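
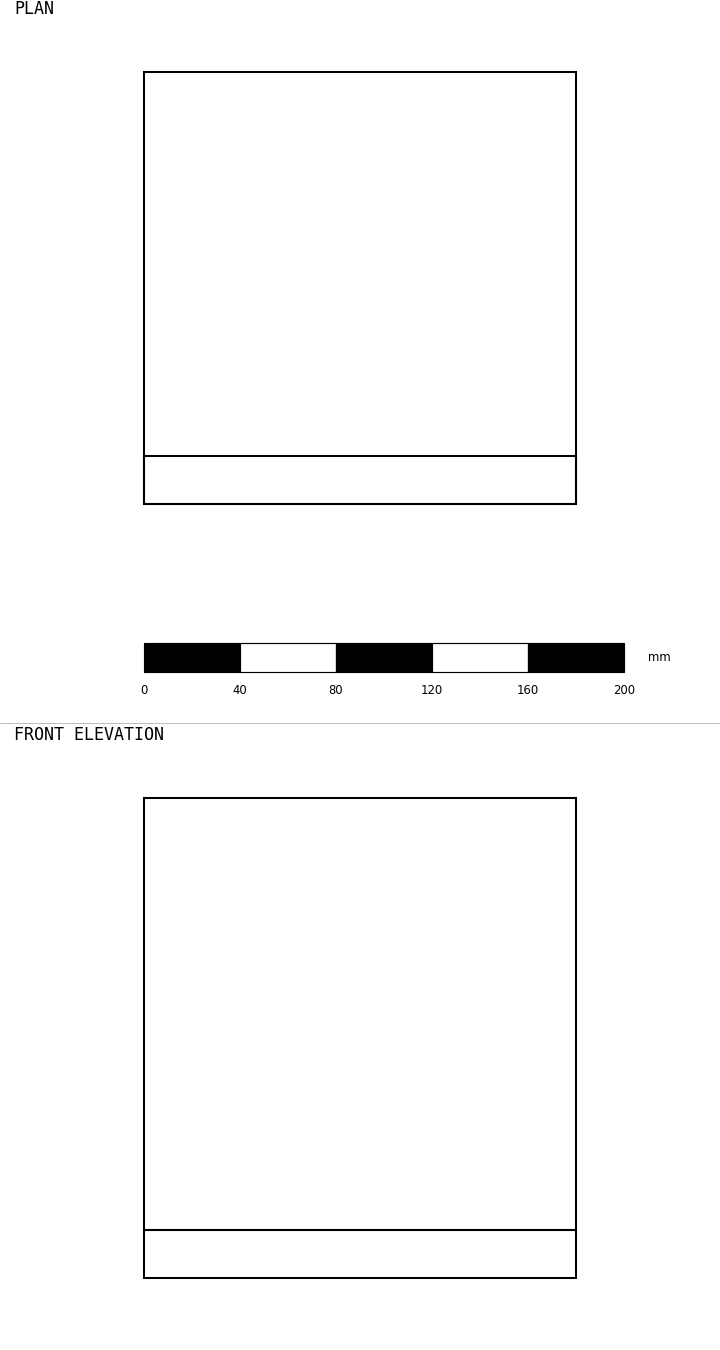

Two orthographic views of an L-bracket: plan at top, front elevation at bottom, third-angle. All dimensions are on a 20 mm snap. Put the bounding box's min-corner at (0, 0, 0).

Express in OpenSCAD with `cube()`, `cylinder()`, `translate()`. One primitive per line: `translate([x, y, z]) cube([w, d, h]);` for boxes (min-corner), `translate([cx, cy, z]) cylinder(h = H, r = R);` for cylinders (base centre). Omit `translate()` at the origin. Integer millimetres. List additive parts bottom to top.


cube([180, 180, 20]);
translate([0, 0, 20]) cube([180, 20, 180]);


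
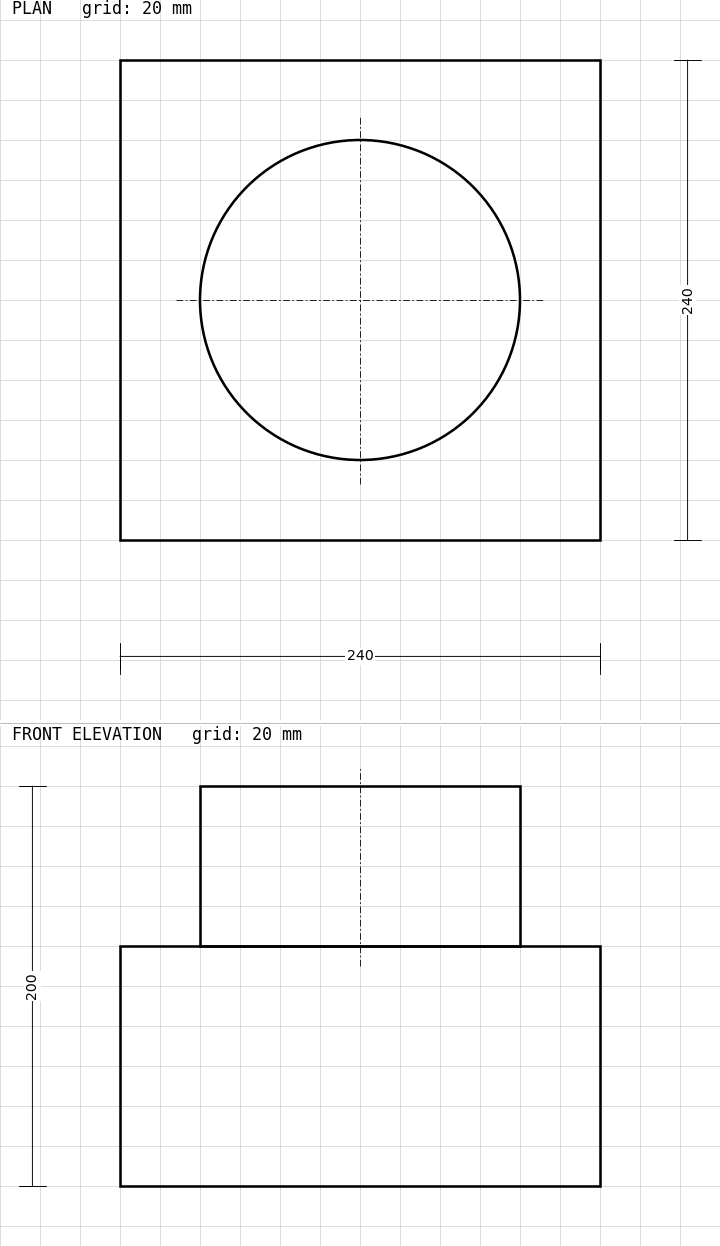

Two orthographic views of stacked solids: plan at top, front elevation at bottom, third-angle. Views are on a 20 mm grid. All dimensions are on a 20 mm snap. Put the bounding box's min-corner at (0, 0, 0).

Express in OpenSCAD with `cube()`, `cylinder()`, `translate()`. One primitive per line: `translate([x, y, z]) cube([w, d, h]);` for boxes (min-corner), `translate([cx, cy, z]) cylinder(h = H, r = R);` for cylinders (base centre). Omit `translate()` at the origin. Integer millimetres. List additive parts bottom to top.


cube([240, 240, 120]);
translate([120, 120, 120]) cylinder(h = 80, r = 80);


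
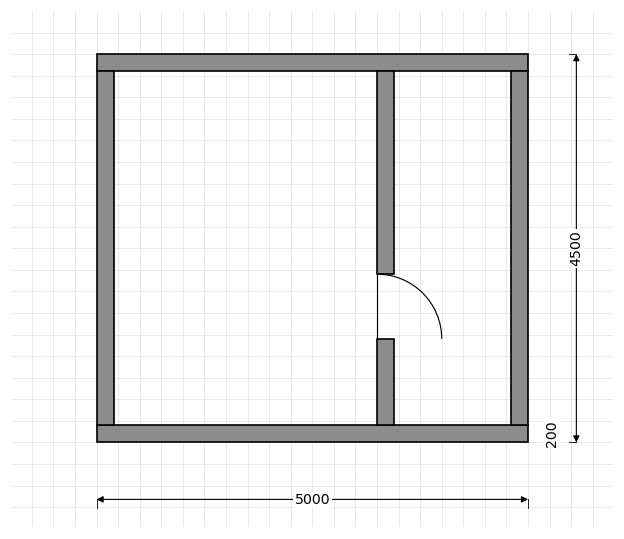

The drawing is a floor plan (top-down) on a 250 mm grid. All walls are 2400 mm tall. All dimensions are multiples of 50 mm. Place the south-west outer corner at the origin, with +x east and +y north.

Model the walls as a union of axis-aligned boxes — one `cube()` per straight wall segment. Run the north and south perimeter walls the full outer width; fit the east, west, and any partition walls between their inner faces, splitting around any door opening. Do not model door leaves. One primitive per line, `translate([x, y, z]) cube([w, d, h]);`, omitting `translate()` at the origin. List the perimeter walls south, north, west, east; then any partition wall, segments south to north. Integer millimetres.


cube([5000, 200, 2400]);
translate([0, 4300, 0]) cube([5000, 200, 2400]);
translate([0, 200, 0]) cube([200, 4100, 2400]);
translate([4800, 200, 0]) cube([200, 4100, 2400]);
translate([3250, 200, 0]) cube([200, 1000, 2400]);
translate([3250, 1950, 0]) cube([200, 2350, 2400]);


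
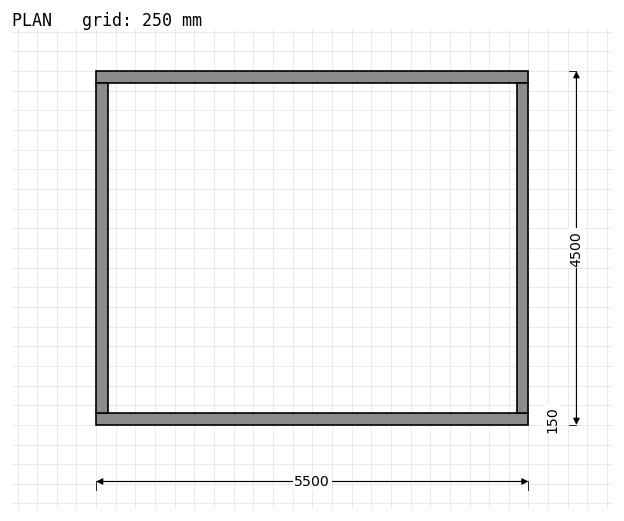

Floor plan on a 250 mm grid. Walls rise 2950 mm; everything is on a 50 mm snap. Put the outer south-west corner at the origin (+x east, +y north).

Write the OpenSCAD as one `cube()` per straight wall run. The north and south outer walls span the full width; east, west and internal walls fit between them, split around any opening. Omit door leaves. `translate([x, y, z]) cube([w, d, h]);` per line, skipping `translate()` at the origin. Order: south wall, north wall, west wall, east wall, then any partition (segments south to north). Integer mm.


cube([5500, 150, 2950]);
translate([0, 4350, 0]) cube([5500, 150, 2950]);
translate([0, 150, 0]) cube([150, 4200, 2950]);
translate([5350, 150, 0]) cube([150, 4200, 2950]);


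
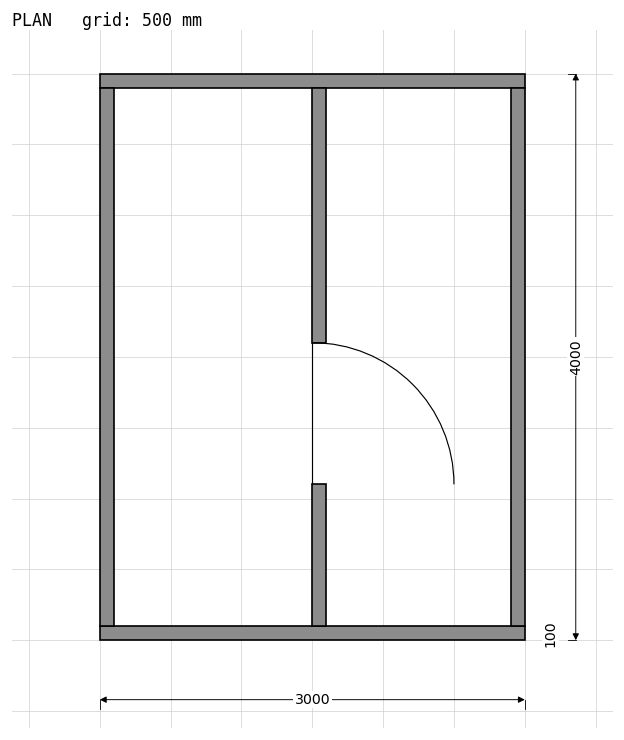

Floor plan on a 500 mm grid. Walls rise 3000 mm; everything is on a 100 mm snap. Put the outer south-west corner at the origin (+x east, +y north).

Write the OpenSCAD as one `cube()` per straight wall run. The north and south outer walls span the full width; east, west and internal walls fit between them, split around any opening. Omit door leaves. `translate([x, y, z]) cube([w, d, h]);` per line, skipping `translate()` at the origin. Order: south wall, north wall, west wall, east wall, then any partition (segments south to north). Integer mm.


cube([3000, 100, 3000]);
translate([0, 3900, 0]) cube([3000, 100, 3000]);
translate([0, 100, 0]) cube([100, 3800, 3000]);
translate([2900, 100, 0]) cube([100, 3800, 3000]);
translate([1500, 100, 0]) cube([100, 1000, 3000]);
translate([1500, 2100, 0]) cube([100, 1800, 3000]);


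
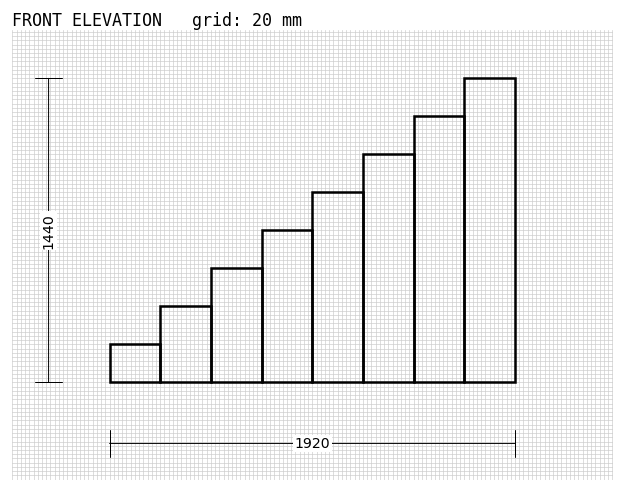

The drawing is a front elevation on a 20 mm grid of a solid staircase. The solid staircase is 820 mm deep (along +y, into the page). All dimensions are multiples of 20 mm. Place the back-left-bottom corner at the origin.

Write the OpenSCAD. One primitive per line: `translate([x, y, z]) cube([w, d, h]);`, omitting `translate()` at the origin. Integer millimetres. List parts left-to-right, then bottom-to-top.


cube([240, 820, 180]);
translate([240, 0, 0]) cube([240, 820, 360]);
translate([480, 0, 0]) cube([240, 820, 540]);
translate([720, 0, 0]) cube([240, 820, 720]);
translate([960, 0, 0]) cube([240, 820, 900]);
translate([1200, 0, 0]) cube([240, 820, 1080]);
translate([1440, 0, 0]) cube([240, 820, 1260]);
translate([1680, 0, 0]) cube([240, 820, 1440]);


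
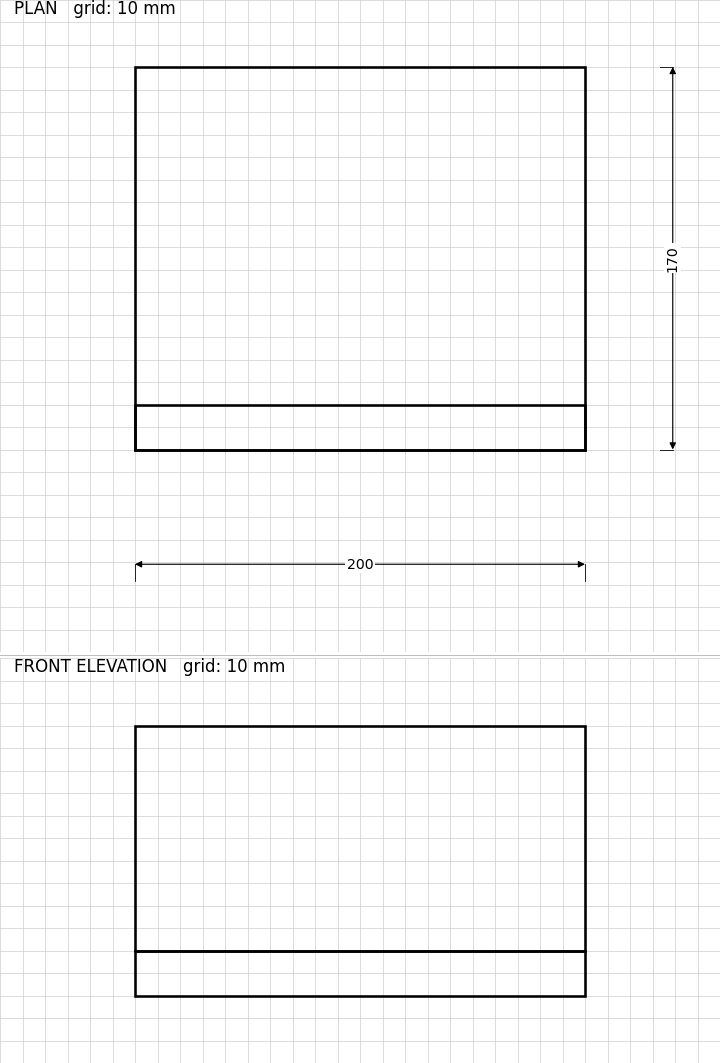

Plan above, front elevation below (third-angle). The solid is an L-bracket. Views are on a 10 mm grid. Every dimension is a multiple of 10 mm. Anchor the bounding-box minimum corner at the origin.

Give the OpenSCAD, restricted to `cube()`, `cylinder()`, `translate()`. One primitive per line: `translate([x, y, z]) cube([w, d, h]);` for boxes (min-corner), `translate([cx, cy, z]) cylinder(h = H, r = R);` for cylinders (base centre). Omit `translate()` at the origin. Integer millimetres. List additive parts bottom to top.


cube([200, 170, 20]);
translate([0, 0, 20]) cube([200, 20, 100]);


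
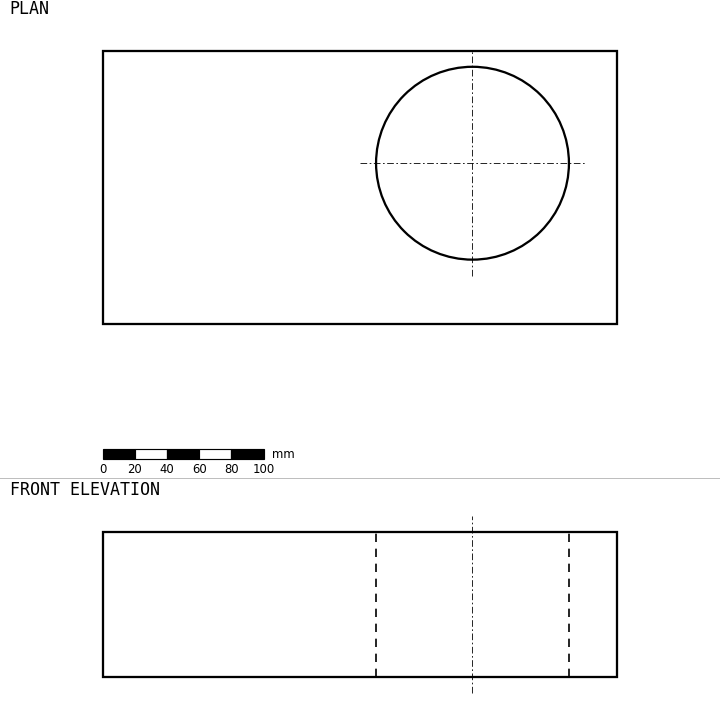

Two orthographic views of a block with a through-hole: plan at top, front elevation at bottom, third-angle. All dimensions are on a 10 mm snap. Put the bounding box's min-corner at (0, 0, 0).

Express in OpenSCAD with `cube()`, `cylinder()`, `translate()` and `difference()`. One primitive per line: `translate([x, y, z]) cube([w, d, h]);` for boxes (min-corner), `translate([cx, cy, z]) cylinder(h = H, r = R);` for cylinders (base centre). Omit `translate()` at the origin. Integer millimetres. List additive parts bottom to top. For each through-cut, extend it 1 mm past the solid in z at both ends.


difference() {
  cube([320, 170, 90]);
  translate([230, 100, -1]) cylinder(h = 92, r = 60);
}


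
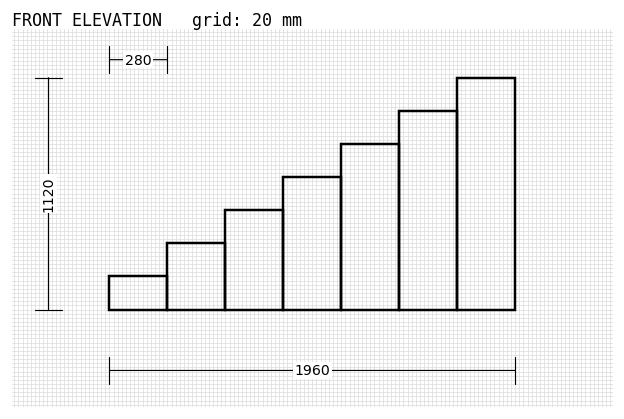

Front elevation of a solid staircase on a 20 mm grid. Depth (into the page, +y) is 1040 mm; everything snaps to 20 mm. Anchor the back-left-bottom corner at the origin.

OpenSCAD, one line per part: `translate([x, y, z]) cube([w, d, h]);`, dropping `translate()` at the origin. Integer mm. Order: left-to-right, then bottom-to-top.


cube([280, 1040, 160]);
translate([280, 0, 0]) cube([280, 1040, 320]);
translate([560, 0, 0]) cube([280, 1040, 480]);
translate([840, 0, 0]) cube([280, 1040, 640]);
translate([1120, 0, 0]) cube([280, 1040, 800]);
translate([1400, 0, 0]) cube([280, 1040, 960]);
translate([1680, 0, 0]) cube([280, 1040, 1120]);


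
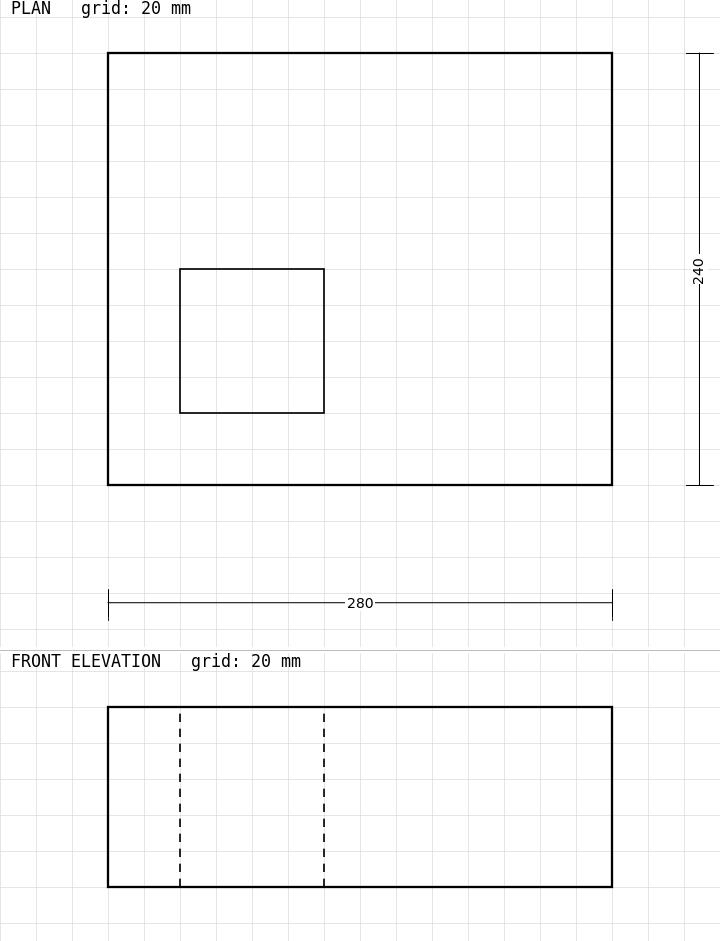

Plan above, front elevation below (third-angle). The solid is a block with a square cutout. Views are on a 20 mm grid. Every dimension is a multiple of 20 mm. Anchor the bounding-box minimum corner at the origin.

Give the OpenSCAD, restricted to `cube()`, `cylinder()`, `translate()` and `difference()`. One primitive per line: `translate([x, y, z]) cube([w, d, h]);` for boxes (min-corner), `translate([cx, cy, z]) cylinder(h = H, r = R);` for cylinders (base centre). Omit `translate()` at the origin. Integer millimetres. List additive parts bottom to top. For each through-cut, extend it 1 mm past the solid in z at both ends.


difference() {
  cube([280, 240, 100]);
  translate([40, 40, -1]) cube([80, 80, 102]);
}


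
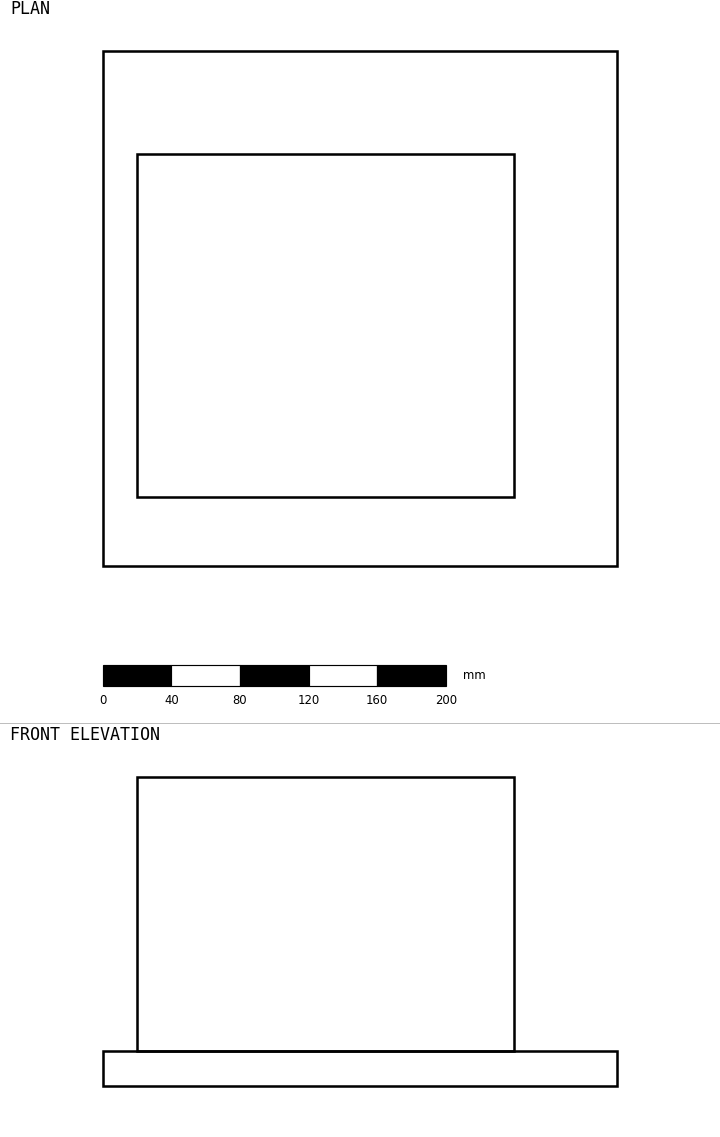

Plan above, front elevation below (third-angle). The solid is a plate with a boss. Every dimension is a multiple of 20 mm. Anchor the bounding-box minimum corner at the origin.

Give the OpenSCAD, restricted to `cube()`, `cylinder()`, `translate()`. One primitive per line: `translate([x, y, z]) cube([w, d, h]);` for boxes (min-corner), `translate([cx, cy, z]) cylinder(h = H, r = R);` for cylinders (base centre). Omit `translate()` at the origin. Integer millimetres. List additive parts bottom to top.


cube([300, 300, 20]);
translate([20, 40, 20]) cube([220, 200, 160]);


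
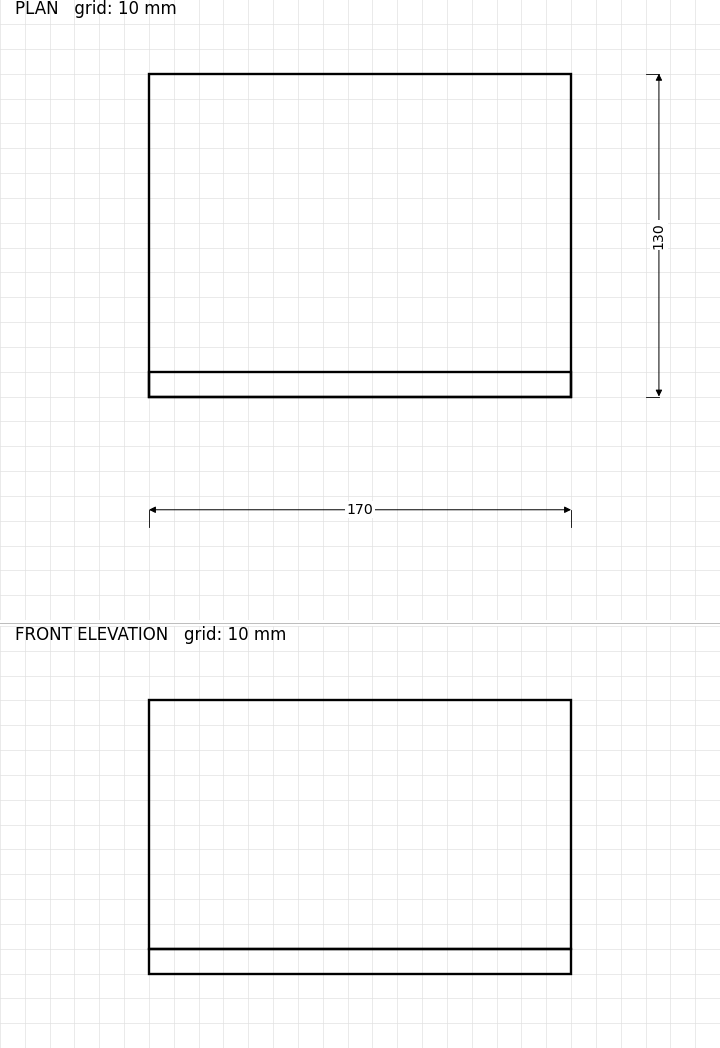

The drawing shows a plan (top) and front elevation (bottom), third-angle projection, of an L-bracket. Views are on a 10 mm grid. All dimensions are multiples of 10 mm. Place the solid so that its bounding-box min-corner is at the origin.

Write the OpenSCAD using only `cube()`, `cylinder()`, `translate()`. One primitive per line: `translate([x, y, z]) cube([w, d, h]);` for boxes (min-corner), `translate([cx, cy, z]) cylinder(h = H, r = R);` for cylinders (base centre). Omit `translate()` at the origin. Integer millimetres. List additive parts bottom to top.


cube([170, 130, 10]);
translate([0, 0, 10]) cube([170, 10, 100]);


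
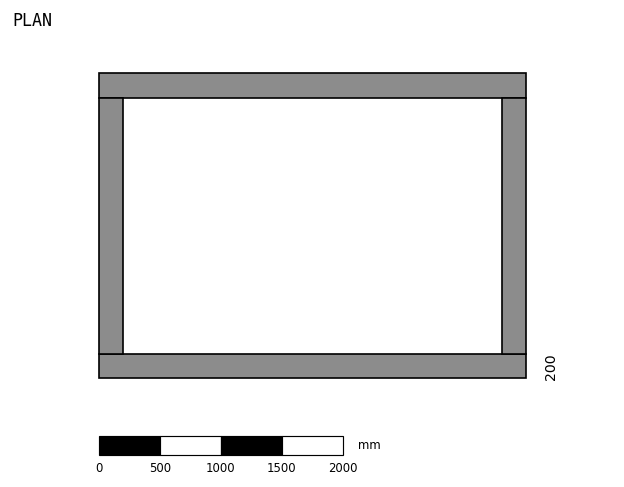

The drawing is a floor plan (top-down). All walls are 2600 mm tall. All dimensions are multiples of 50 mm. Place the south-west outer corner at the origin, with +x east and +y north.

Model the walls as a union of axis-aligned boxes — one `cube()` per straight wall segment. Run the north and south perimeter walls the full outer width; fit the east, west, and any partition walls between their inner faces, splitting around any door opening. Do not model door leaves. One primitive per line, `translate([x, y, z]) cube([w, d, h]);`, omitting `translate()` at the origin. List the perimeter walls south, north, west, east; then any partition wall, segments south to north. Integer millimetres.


cube([3500, 200, 2600]);
translate([0, 2300, 0]) cube([3500, 200, 2600]);
translate([0, 200, 0]) cube([200, 2100, 2600]);
translate([3300, 200, 0]) cube([200, 2100, 2600]);


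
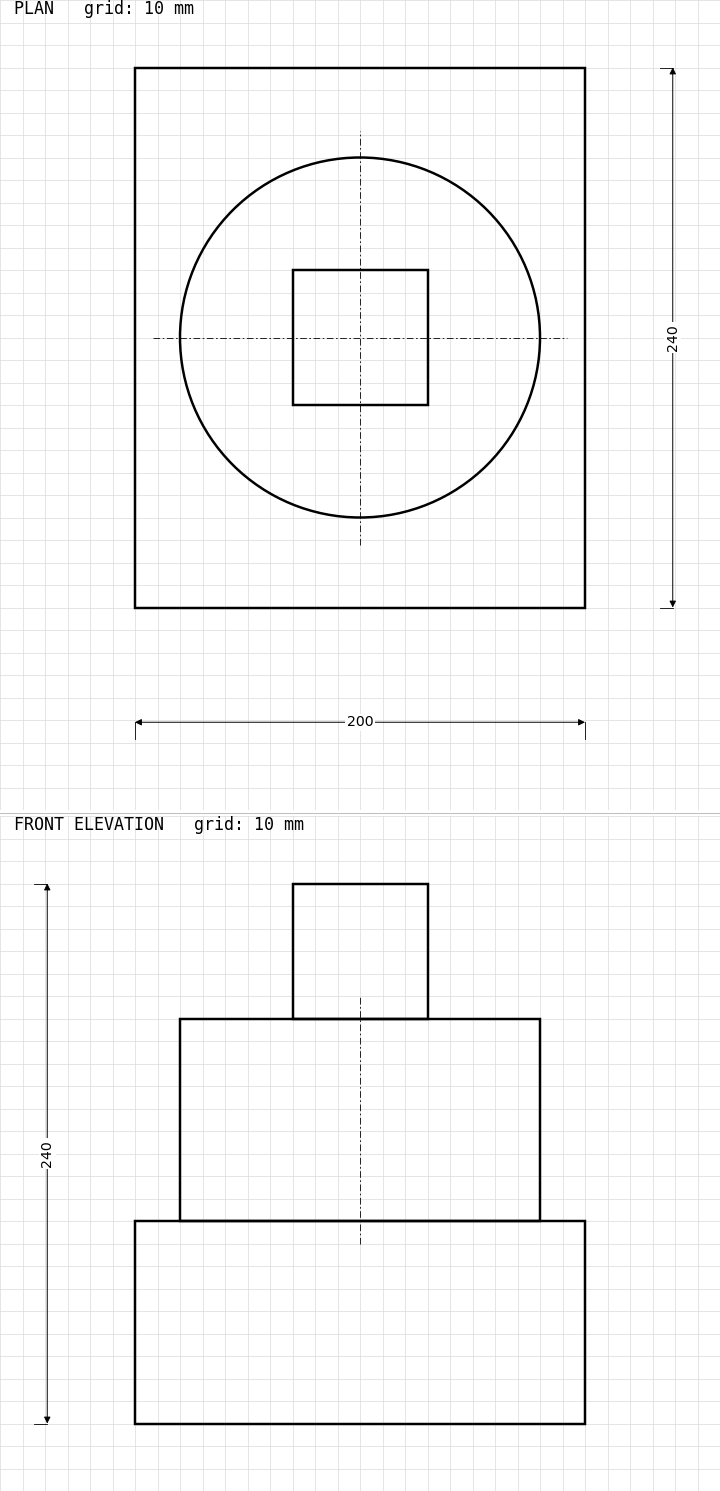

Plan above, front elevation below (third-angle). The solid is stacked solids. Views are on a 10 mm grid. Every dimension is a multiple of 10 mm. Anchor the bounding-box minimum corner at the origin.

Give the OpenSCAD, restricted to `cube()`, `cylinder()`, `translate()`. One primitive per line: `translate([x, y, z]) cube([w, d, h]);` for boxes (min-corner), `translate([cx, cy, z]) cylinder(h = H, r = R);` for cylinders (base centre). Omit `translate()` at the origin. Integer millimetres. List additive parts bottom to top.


cube([200, 240, 90]);
translate([100, 120, 90]) cylinder(h = 90, r = 80);
translate([70, 90, 180]) cube([60, 60, 60]);


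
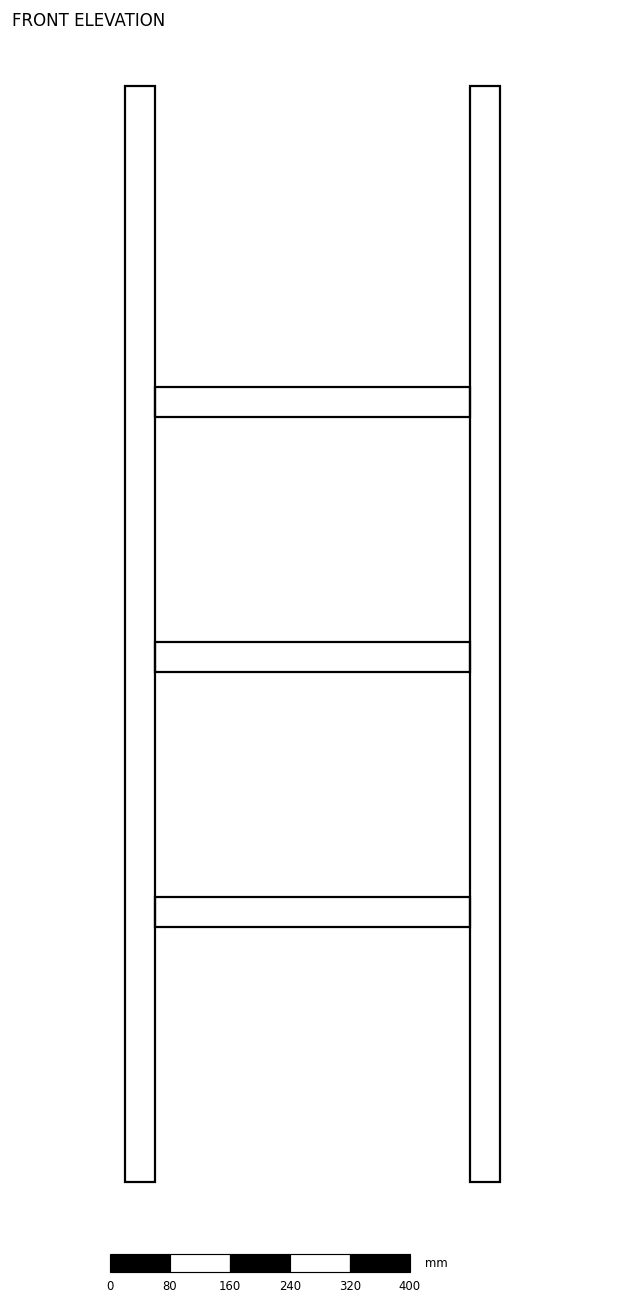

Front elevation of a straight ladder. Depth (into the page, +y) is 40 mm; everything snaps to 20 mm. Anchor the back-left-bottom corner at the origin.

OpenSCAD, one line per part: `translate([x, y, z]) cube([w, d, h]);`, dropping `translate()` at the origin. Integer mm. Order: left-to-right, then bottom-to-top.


cube([40, 40, 1460]);
translate([40, 0, 340]) cube([420, 40, 40]);
translate([40, 0, 680]) cube([420, 40, 40]);
translate([40, 0, 1020]) cube([420, 40, 40]);
translate([460, 0, 0]) cube([40, 40, 1460]);


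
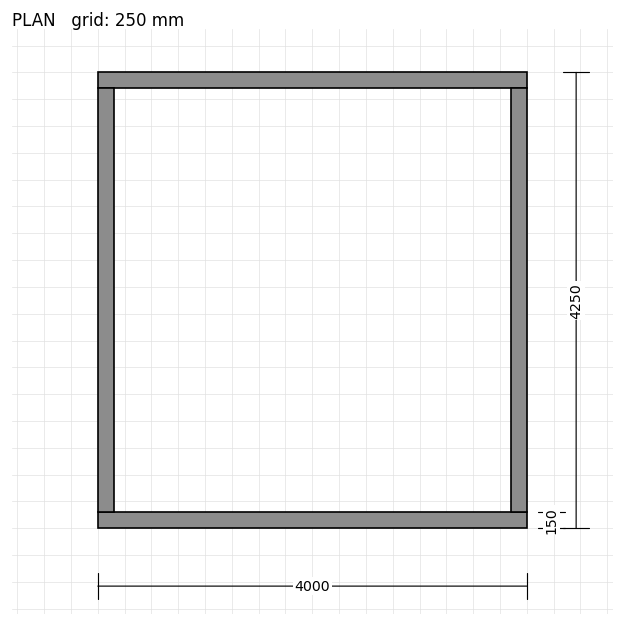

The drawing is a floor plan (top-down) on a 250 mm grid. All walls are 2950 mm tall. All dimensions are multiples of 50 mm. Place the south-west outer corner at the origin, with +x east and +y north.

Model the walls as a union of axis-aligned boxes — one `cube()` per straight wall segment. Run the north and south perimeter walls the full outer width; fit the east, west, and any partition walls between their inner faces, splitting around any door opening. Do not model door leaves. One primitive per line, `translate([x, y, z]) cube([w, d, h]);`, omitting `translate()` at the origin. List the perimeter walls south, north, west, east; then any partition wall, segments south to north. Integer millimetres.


cube([4000, 150, 2950]);
translate([0, 4100, 0]) cube([4000, 150, 2950]);
translate([0, 150, 0]) cube([150, 3950, 2950]);
translate([3850, 150, 0]) cube([150, 3950, 2950]);


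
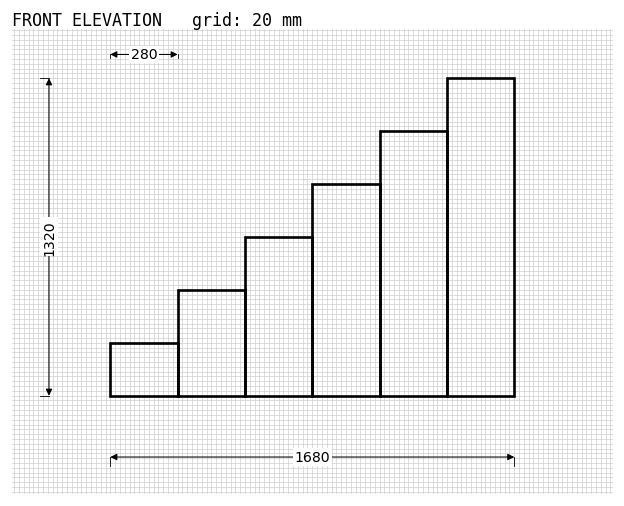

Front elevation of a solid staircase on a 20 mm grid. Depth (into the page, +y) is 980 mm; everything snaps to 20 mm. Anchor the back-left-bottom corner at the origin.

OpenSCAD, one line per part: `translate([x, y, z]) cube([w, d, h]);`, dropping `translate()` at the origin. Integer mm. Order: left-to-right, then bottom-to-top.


cube([280, 980, 220]);
translate([280, 0, 0]) cube([280, 980, 440]);
translate([560, 0, 0]) cube([280, 980, 660]);
translate([840, 0, 0]) cube([280, 980, 880]);
translate([1120, 0, 0]) cube([280, 980, 1100]);
translate([1400, 0, 0]) cube([280, 980, 1320]);


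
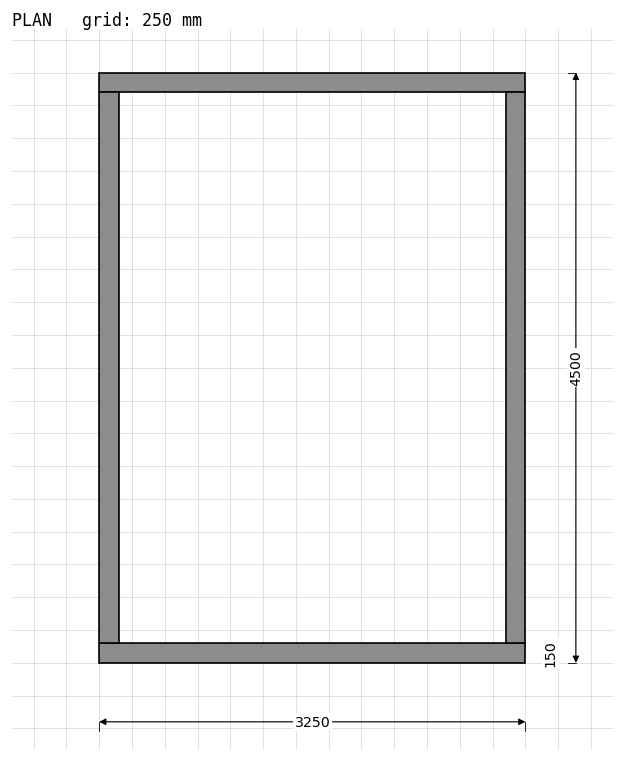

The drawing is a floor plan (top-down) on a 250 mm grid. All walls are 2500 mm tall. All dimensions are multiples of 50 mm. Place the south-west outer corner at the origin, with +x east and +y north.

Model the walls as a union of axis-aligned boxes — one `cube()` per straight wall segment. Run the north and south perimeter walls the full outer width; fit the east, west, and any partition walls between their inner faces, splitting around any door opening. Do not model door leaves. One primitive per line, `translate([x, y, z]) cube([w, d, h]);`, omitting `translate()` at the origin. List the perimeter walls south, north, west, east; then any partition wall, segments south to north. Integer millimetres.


cube([3250, 150, 2500]);
translate([0, 4350, 0]) cube([3250, 150, 2500]);
translate([0, 150, 0]) cube([150, 4200, 2500]);
translate([3100, 150, 0]) cube([150, 4200, 2500]);


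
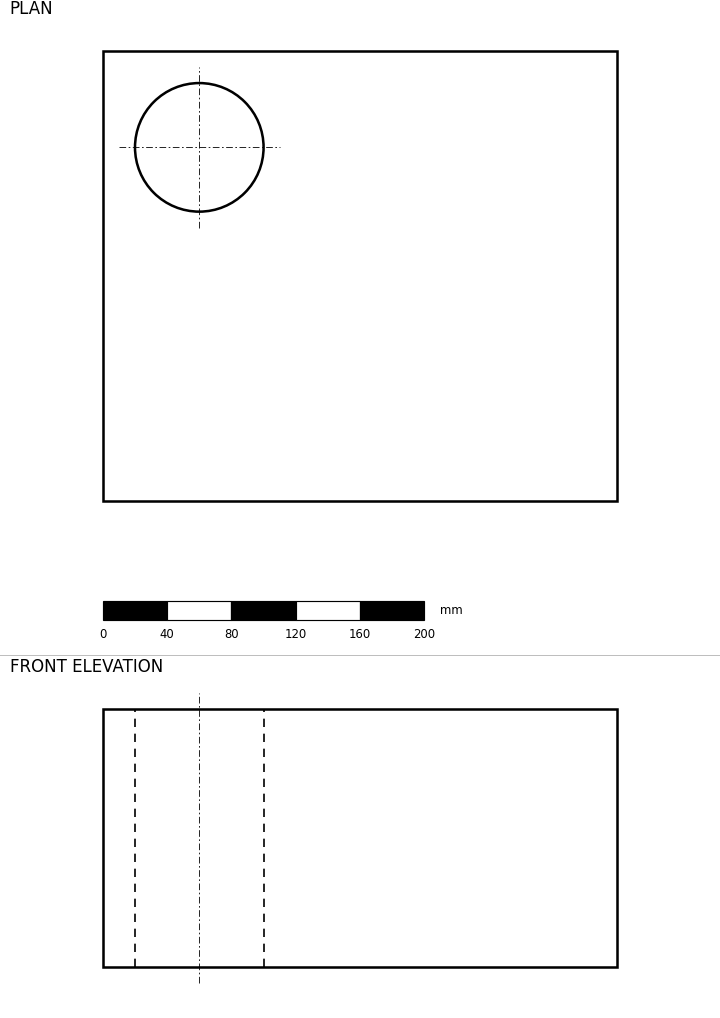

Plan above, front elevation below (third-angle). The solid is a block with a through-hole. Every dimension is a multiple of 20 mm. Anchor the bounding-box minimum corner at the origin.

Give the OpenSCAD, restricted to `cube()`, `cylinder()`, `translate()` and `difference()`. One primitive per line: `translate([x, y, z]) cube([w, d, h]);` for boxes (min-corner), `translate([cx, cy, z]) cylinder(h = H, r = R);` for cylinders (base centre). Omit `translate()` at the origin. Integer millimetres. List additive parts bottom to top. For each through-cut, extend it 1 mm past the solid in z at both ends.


difference() {
  cube([320, 280, 160]);
  translate([60, 220, -1]) cylinder(h = 162, r = 40);
}


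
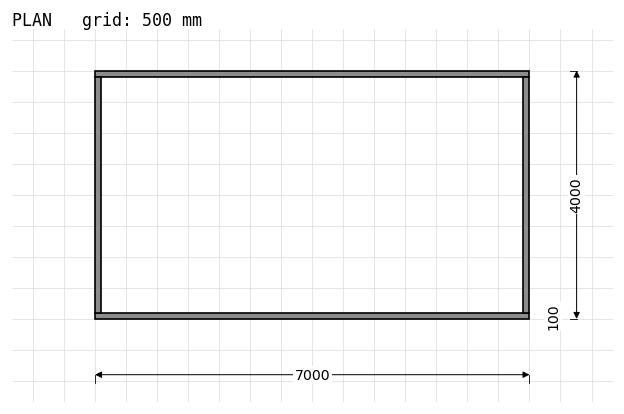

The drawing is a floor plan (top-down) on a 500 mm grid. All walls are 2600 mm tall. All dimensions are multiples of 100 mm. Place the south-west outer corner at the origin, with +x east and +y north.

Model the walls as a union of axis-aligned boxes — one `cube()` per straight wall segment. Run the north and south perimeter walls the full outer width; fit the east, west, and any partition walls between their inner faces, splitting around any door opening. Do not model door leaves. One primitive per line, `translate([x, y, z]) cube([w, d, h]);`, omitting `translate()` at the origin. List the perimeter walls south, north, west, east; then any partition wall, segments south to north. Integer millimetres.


cube([7000, 100, 2600]);
translate([0, 3900, 0]) cube([7000, 100, 2600]);
translate([0, 100, 0]) cube([100, 3800, 2600]);
translate([6900, 100, 0]) cube([100, 3800, 2600]);


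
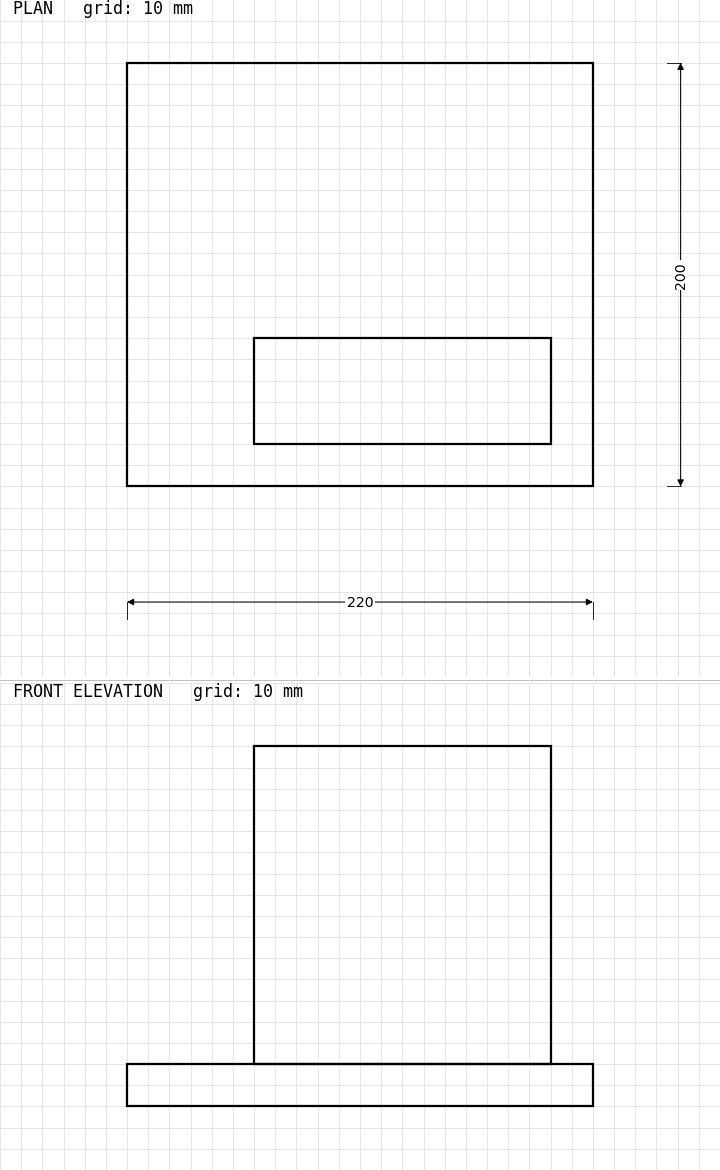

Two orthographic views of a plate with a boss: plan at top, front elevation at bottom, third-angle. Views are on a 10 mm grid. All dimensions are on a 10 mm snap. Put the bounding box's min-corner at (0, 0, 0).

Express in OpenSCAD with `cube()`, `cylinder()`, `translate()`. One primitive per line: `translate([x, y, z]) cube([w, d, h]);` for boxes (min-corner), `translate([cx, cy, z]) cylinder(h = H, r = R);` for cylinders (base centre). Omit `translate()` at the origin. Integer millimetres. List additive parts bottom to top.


cube([220, 200, 20]);
translate([60, 20, 20]) cube([140, 50, 150]);


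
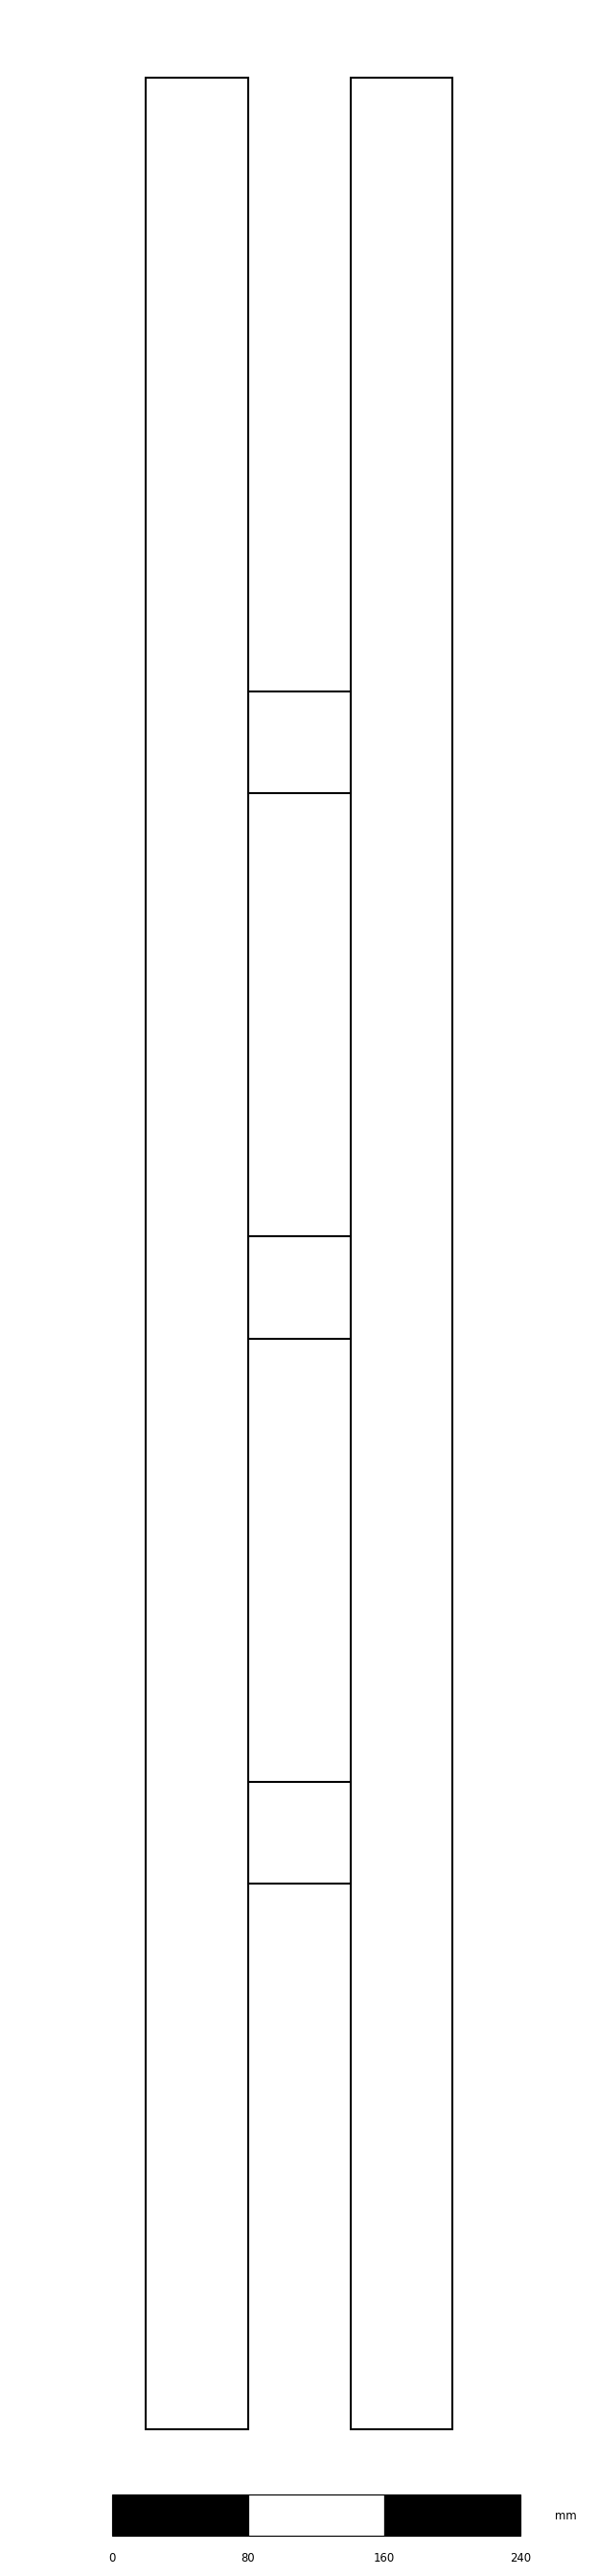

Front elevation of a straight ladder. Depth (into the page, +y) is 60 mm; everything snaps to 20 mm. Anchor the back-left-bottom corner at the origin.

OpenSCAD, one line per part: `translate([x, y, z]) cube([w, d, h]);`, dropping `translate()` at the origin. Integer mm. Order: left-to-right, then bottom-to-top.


cube([60, 60, 1380]);
translate([60, 0, 320]) cube([60, 60, 60]);
translate([60, 0, 640]) cube([60, 60, 60]);
translate([60, 0, 960]) cube([60, 60, 60]);
translate([120, 0, 0]) cube([60, 60, 1380]);


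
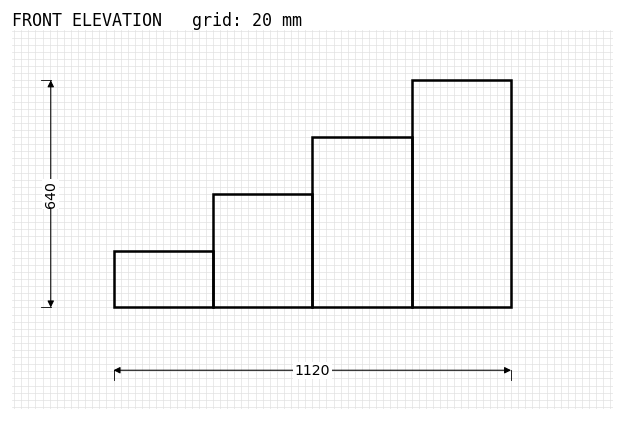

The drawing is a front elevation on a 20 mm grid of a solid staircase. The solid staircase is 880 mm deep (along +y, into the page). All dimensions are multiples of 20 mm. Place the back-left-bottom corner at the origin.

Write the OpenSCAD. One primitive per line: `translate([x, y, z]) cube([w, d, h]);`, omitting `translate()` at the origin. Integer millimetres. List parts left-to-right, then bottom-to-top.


cube([280, 880, 160]);
translate([280, 0, 0]) cube([280, 880, 320]);
translate([560, 0, 0]) cube([280, 880, 480]);
translate([840, 0, 0]) cube([280, 880, 640]);


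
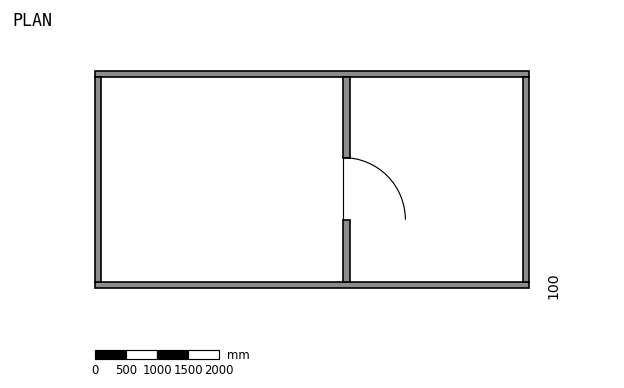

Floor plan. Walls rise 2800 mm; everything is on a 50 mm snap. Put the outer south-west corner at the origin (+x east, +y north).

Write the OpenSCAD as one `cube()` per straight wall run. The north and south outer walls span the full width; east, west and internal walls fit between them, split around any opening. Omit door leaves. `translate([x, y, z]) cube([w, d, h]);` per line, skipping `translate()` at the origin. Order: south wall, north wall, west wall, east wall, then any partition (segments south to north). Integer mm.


cube([7000, 100, 2800]);
translate([0, 3400, 0]) cube([7000, 100, 2800]);
translate([0, 100, 0]) cube([100, 3300, 2800]);
translate([6900, 100, 0]) cube([100, 3300, 2800]);
translate([4000, 100, 0]) cube([100, 1000, 2800]);
translate([4000, 2100, 0]) cube([100, 1300, 2800]);


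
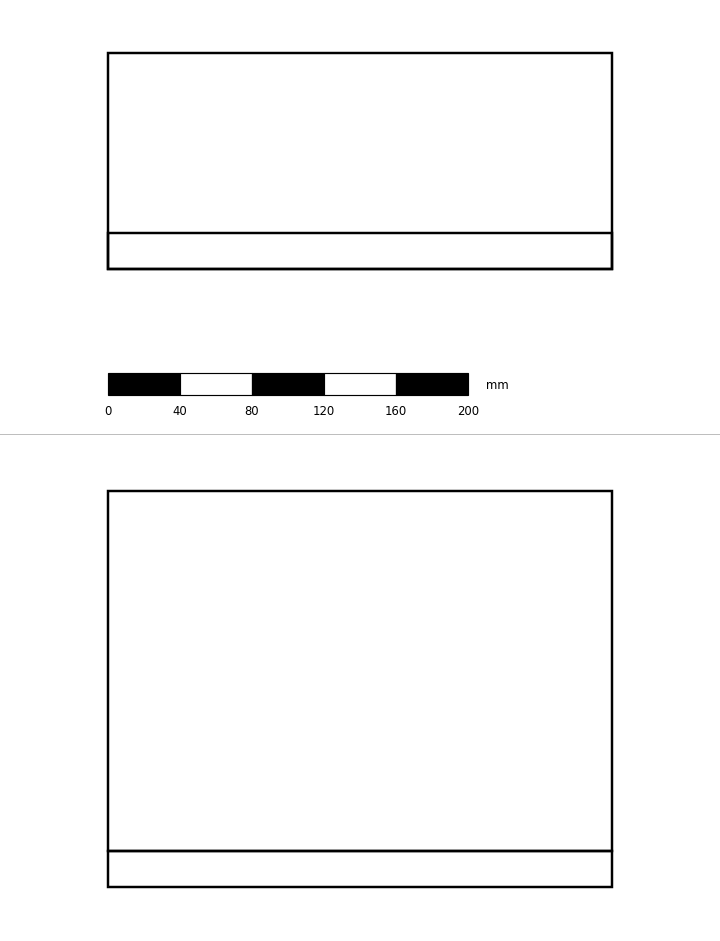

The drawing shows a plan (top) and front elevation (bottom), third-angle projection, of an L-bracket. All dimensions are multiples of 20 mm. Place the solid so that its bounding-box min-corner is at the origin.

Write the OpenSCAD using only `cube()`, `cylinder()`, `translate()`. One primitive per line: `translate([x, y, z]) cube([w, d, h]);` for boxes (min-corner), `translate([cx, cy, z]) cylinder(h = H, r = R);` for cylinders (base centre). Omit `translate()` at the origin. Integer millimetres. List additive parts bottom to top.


cube([280, 120, 20]);
translate([0, 0, 20]) cube([280, 20, 200]);


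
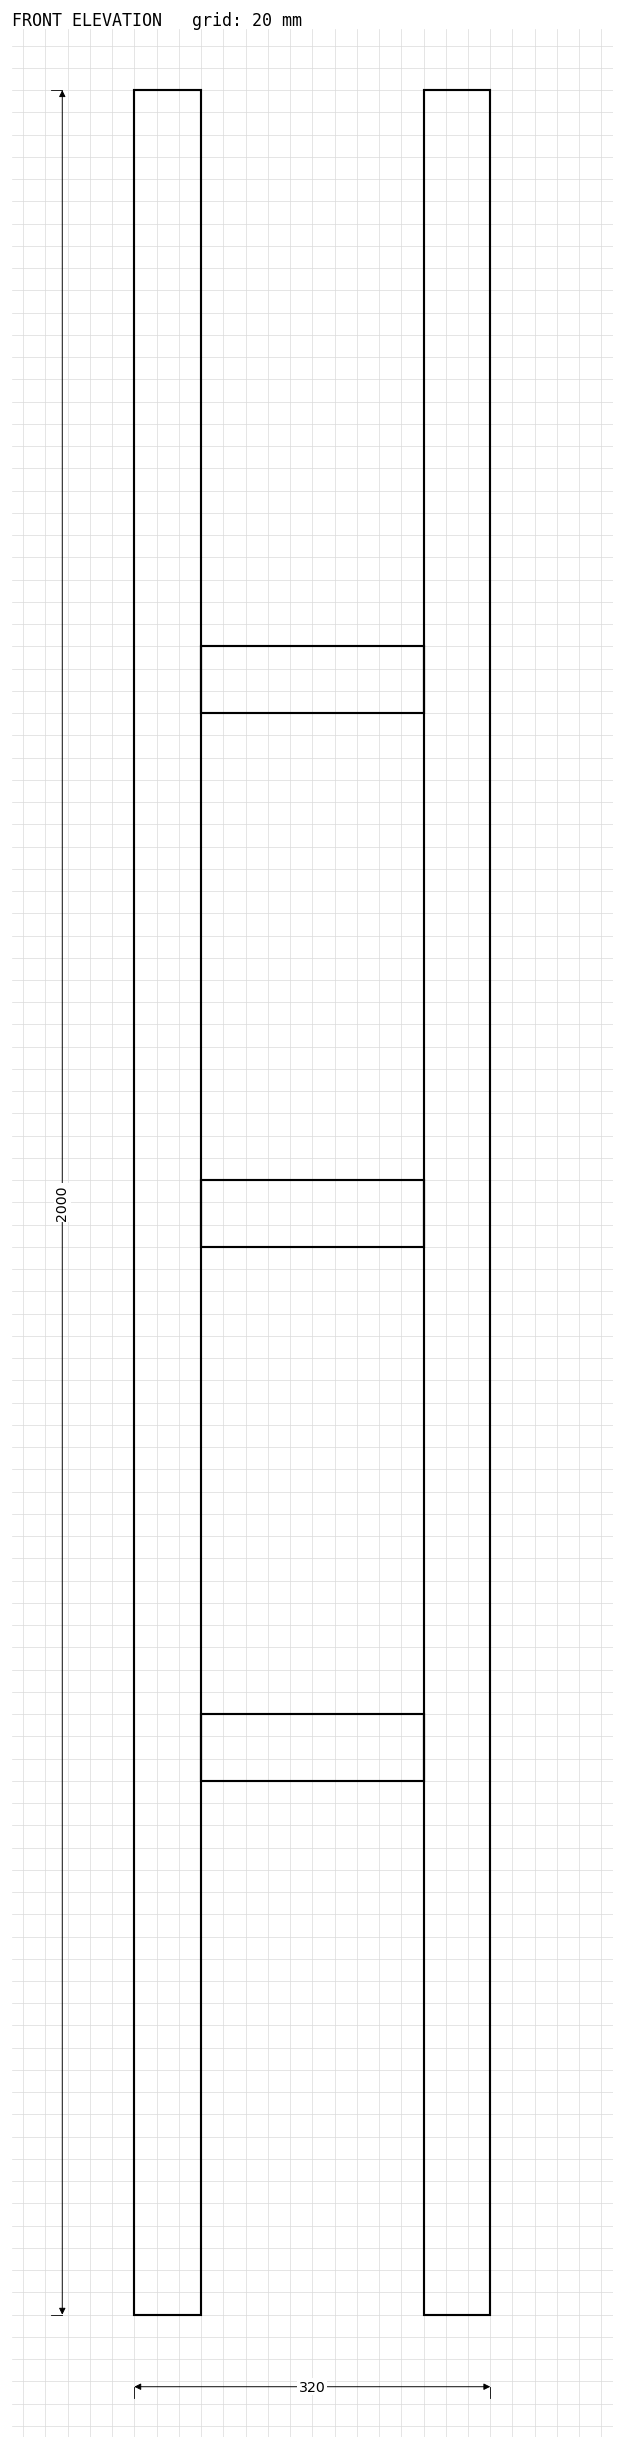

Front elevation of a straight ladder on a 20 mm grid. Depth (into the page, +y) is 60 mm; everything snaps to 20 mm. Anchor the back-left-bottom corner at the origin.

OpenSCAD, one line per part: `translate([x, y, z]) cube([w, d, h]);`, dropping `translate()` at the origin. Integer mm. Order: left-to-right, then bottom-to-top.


cube([60, 60, 2000]);
translate([60, 0, 480]) cube([200, 60, 60]);
translate([60, 0, 960]) cube([200, 60, 60]);
translate([60, 0, 1440]) cube([200, 60, 60]);
translate([260, 0, 0]) cube([60, 60, 2000]);


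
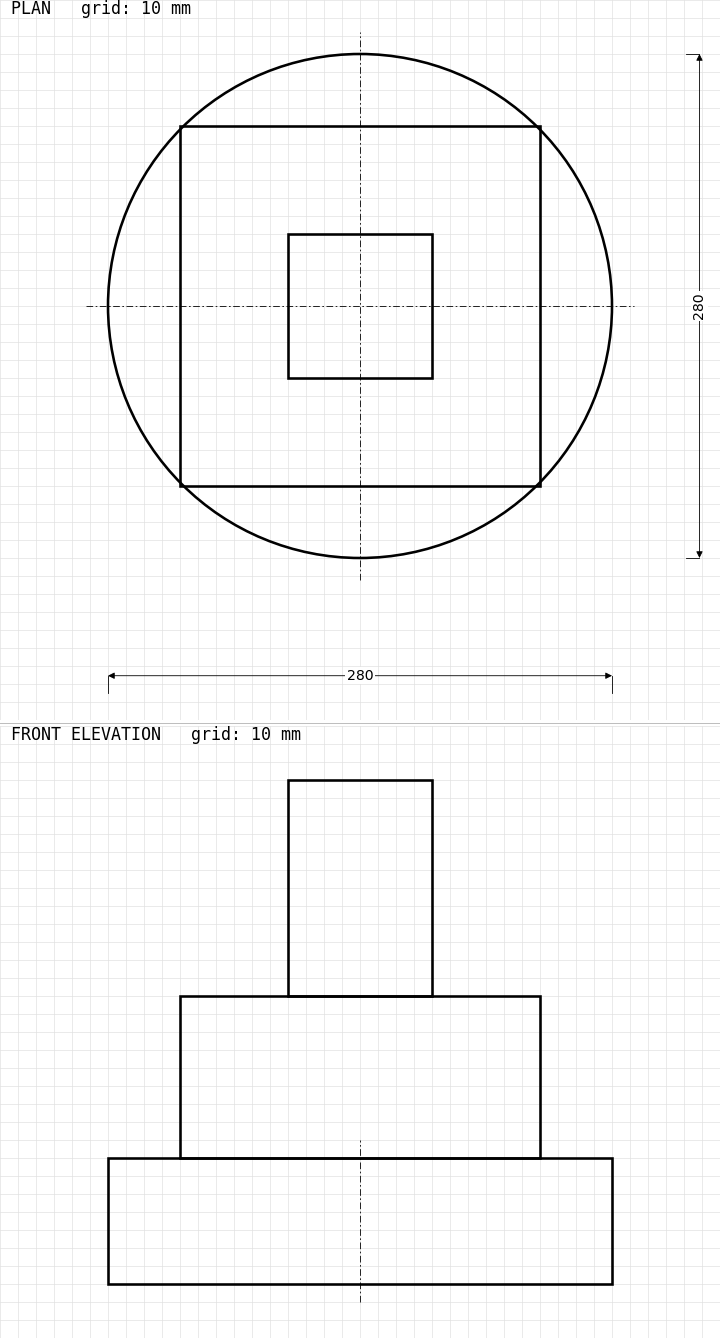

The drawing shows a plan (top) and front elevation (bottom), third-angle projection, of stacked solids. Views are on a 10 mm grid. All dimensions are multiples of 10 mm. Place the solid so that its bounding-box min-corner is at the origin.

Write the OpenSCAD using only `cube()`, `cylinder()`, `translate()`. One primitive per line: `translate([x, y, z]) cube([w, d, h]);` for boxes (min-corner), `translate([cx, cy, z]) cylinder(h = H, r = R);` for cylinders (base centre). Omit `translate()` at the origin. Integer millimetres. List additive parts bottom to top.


translate([140, 140, 0]) cylinder(h = 70, r = 140);
translate([40, 40, 70]) cube([200, 200, 90]);
translate([100, 100, 160]) cube([80, 80, 120]);


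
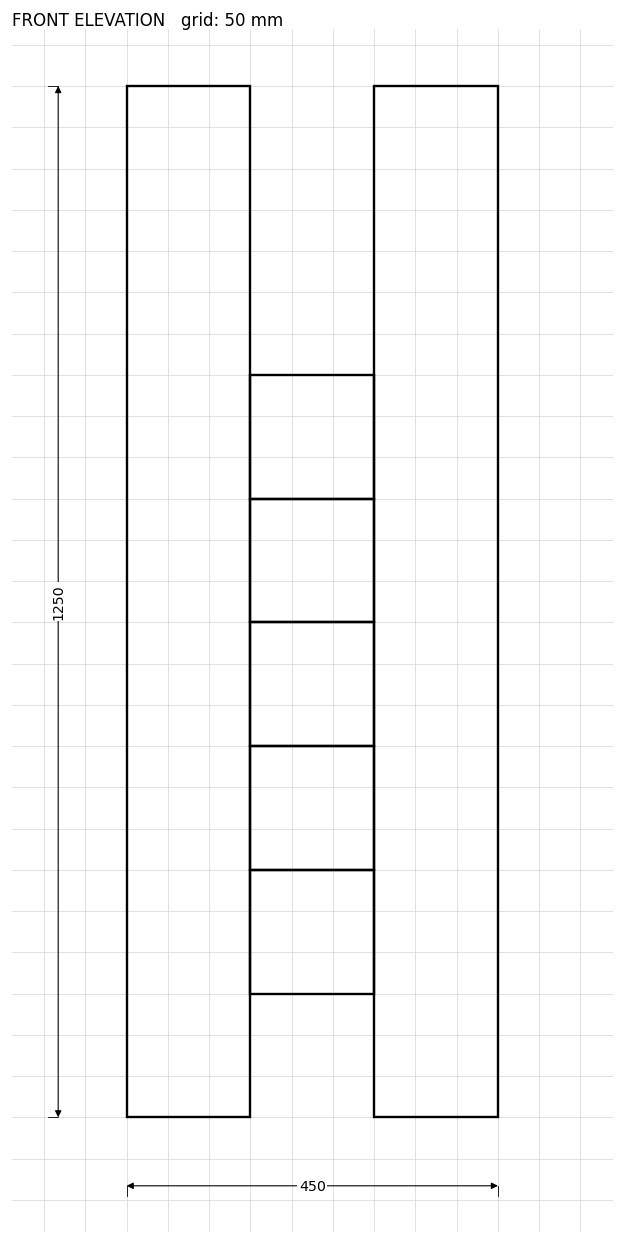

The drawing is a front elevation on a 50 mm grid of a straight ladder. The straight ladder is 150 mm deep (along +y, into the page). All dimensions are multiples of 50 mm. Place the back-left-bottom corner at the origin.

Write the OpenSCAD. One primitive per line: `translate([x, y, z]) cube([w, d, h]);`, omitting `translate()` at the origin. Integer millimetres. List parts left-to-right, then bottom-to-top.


cube([150, 150, 1250]);
translate([150, 0, 150]) cube([150, 150, 150]);
translate([150, 0, 300]) cube([150, 150, 150]);
translate([150, 0, 450]) cube([150, 150, 150]);
translate([150, 0, 600]) cube([150, 150, 150]);
translate([150, 0, 750]) cube([150, 150, 150]);
translate([300, 0, 0]) cube([150, 150, 1250]);


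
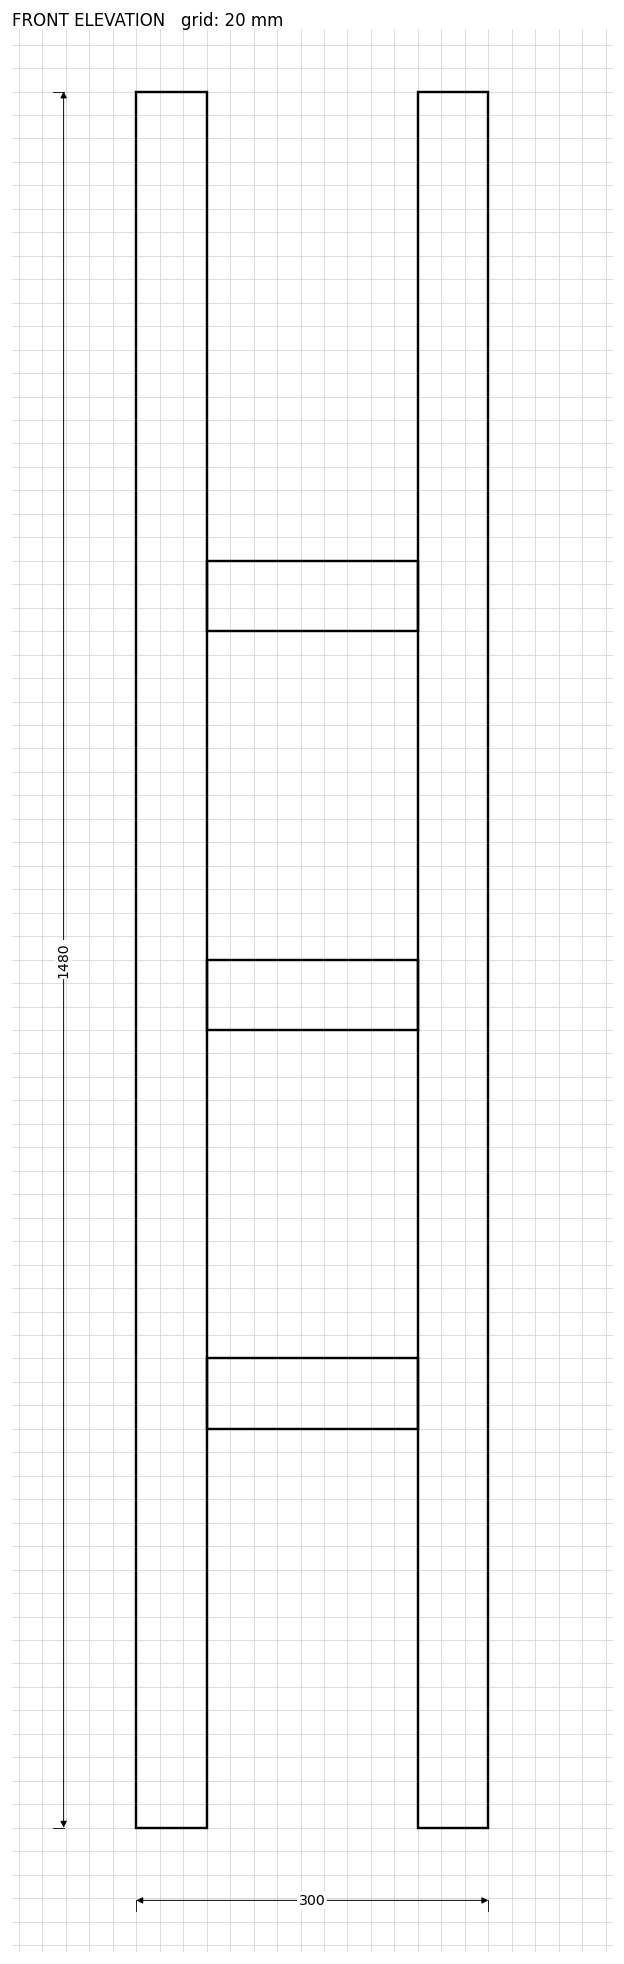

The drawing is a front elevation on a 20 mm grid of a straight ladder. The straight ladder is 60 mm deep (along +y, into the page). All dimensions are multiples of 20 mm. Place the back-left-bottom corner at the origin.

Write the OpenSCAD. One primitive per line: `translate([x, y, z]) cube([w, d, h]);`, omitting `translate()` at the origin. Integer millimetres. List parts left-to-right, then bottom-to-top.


cube([60, 60, 1480]);
translate([60, 0, 340]) cube([180, 60, 60]);
translate([60, 0, 680]) cube([180, 60, 60]);
translate([60, 0, 1020]) cube([180, 60, 60]);
translate([240, 0, 0]) cube([60, 60, 1480]);


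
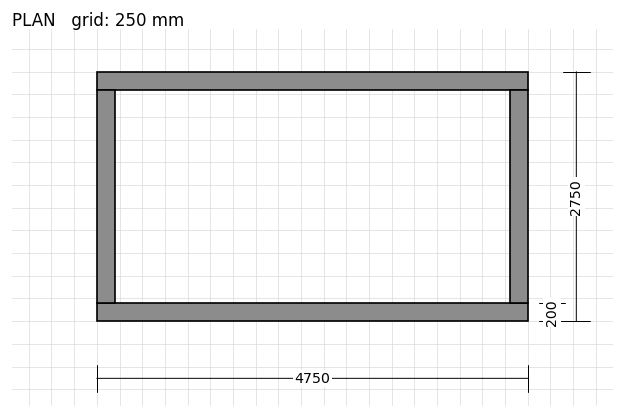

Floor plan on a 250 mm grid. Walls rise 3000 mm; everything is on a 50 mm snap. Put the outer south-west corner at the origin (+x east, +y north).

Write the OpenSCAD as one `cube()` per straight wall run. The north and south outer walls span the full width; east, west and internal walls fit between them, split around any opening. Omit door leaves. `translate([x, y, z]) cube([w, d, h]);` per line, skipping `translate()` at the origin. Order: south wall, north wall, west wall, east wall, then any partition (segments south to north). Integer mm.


cube([4750, 200, 3000]);
translate([0, 2550, 0]) cube([4750, 200, 3000]);
translate([0, 200, 0]) cube([200, 2350, 3000]);
translate([4550, 200, 0]) cube([200, 2350, 3000]);


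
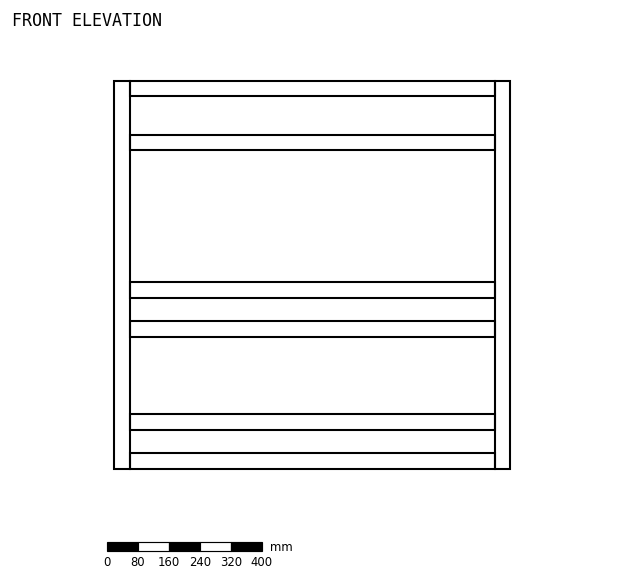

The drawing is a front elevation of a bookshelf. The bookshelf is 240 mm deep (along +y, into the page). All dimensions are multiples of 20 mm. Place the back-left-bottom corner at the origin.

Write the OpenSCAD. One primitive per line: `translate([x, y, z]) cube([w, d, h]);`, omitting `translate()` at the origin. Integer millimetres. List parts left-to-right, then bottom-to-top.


cube([40, 240, 1000]);
translate([40, 0, 0]) cube([940, 240, 40]);
translate([40, 0, 100]) cube([940, 240, 40]);
translate([40, 0, 340]) cube([940, 240, 40]);
translate([40, 0, 440]) cube([940, 240, 40]);
translate([40, 0, 820]) cube([940, 240, 40]);
translate([40, 0, 960]) cube([940, 240, 40]);
translate([980, 0, 0]) cube([40, 240, 1000]);


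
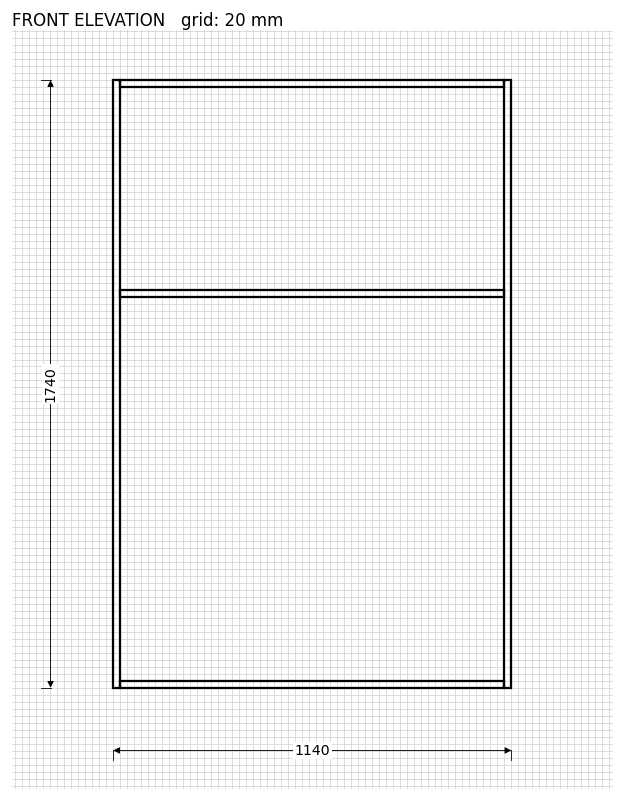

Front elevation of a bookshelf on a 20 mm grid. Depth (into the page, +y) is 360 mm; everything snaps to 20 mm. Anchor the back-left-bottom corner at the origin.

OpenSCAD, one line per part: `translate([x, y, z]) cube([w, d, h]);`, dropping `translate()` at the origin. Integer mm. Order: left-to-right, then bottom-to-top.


cube([20, 360, 1740]);
translate([20, 0, 0]) cube([1100, 360, 20]);
translate([20, 0, 1120]) cube([1100, 360, 20]);
translate([20, 0, 1720]) cube([1100, 360, 20]);
translate([1120, 0, 0]) cube([20, 360, 1740]);


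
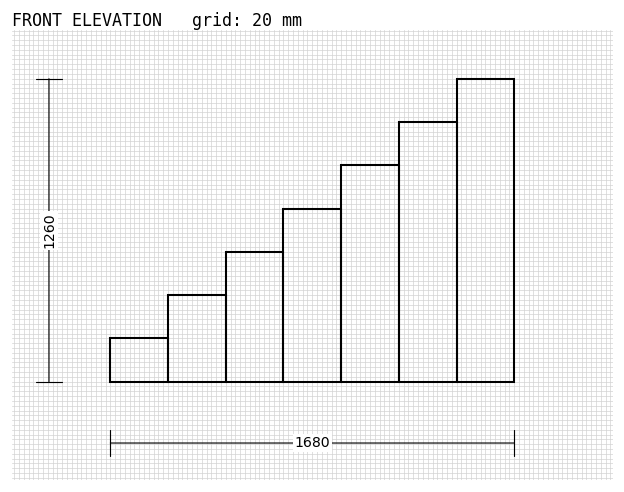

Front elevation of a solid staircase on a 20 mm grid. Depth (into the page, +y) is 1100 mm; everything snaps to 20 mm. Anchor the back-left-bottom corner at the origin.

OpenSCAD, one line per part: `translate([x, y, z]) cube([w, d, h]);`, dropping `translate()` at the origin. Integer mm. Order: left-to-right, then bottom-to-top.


cube([240, 1100, 180]);
translate([240, 0, 0]) cube([240, 1100, 360]);
translate([480, 0, 0]) cube([240, 1100, 540]);
translate([720, 0, 0]) cube([240, 1100, 720]);
translate([960, 0, 0]) cube([240, 1100, 900]);
translate([1200, 0, 0]) cube([240, 1100, 1080]);
translate([1440, 0, 0]) cube([240, 1100, 1260]);


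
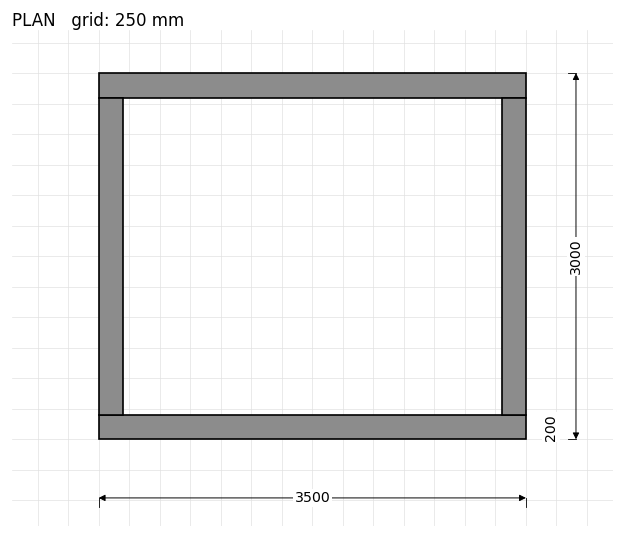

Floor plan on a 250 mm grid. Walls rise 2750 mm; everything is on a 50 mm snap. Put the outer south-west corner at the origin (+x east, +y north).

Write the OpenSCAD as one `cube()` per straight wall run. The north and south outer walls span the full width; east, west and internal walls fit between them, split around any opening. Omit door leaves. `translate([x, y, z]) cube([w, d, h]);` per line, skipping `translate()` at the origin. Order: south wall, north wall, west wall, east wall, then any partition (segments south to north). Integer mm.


cube([3500, 200, 2750]);
translate([0, 2800, 0]) cube([3500, 200, 2750]);
translate([0, 200, 0]) cube([200, 2600, 2750]);
translate([3300, 200, 0]) cube([200, 2600, 2750]);


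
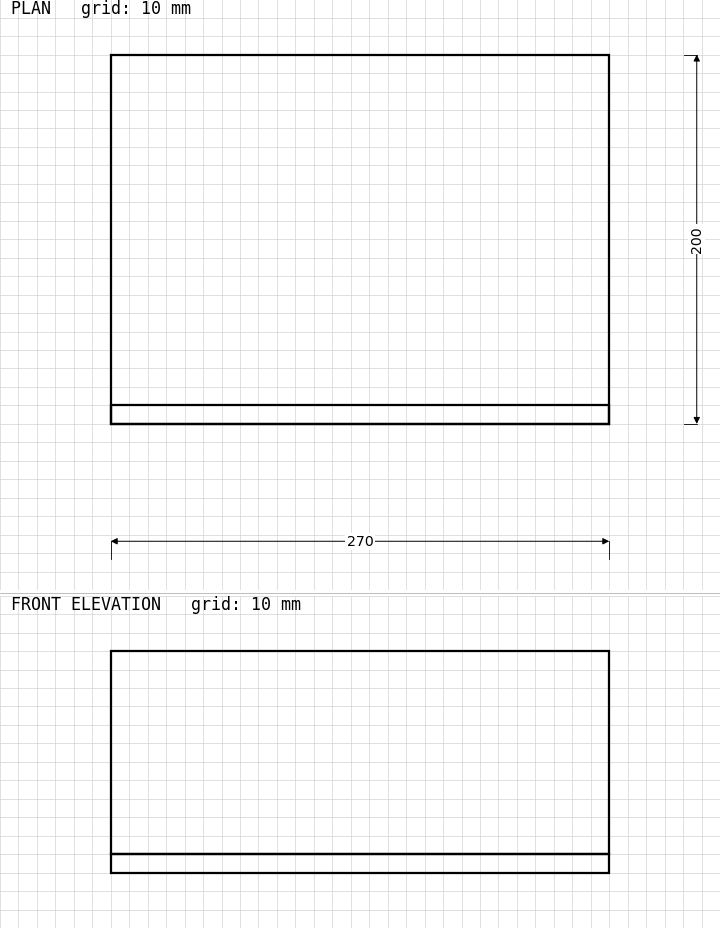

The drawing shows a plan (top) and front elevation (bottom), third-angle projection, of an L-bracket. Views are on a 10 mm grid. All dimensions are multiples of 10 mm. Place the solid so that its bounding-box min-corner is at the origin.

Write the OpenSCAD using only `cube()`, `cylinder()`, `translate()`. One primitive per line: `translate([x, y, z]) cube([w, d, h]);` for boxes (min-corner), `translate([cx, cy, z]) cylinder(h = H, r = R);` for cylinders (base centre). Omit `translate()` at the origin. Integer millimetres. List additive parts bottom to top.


cube([270, 200, 10]);
translate([0, 0, 10]) cube([270, 10, 110]);


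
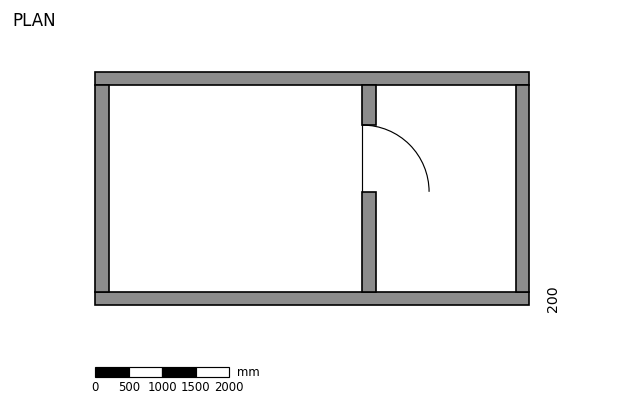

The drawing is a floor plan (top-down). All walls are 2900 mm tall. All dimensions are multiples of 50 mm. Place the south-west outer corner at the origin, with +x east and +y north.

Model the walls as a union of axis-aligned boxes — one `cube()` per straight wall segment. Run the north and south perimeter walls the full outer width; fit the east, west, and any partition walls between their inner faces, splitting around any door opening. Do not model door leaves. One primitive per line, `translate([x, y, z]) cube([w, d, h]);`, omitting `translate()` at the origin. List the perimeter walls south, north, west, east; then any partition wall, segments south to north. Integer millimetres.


cube([6500, 200, 2900]);
translate([0, 3300, 0]) cube([6500, 200, 2900]);
translate([0, 200, 0]) cube([200, 3100, 2900]);
translate([6300, 200, 0]) cube([200, 3100, 2900]);
translate([4000, 200, 0]) cube([200, 1500, 2900]);
translate([4000, 2700, 0]) cube([200, 600, 2900]);
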